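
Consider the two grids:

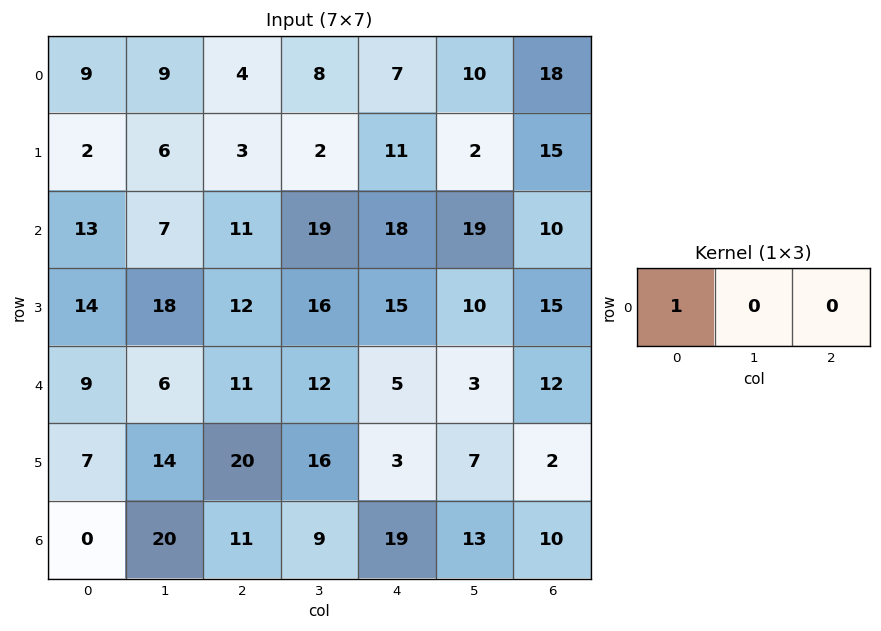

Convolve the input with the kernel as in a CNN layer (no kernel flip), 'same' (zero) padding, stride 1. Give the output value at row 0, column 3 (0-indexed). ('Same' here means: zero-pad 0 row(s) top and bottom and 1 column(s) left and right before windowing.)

The receptive field on the zero-padded input at this output position is [4 8 7]. Elementwise product with the kernel and sum: 4·1.

4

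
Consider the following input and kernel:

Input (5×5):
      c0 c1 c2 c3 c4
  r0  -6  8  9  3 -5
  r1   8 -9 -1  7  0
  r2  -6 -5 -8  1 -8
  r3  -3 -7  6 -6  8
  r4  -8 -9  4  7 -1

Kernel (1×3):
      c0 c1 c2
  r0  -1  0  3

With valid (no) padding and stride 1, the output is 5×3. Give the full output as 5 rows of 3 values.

Output[0,0]: The receptive field on the input at this output position is [-6 8 9]. Elementwise product with the kernel and sum: -6·-1 + 9·3.

33 1 -24
-11 30 1
-18 8 -16
21 -11 18
20 30 -7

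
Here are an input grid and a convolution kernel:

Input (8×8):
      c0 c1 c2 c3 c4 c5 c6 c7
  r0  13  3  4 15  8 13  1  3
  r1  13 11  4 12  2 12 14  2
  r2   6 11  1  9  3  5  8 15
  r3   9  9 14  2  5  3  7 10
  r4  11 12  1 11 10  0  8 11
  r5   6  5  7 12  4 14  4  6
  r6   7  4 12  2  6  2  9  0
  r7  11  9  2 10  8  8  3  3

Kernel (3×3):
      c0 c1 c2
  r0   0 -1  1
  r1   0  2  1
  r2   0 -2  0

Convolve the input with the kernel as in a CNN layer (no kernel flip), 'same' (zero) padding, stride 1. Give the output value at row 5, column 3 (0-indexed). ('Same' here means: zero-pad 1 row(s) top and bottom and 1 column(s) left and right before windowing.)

23

The receptive field on the zero-padded input at this output position is [1 11 10 / 7 12 4 / 12 2 6]. Elementwise product with the kernel and sum: 11·-1 + 10·1 + 12·2 + 4·1 + 2·-2.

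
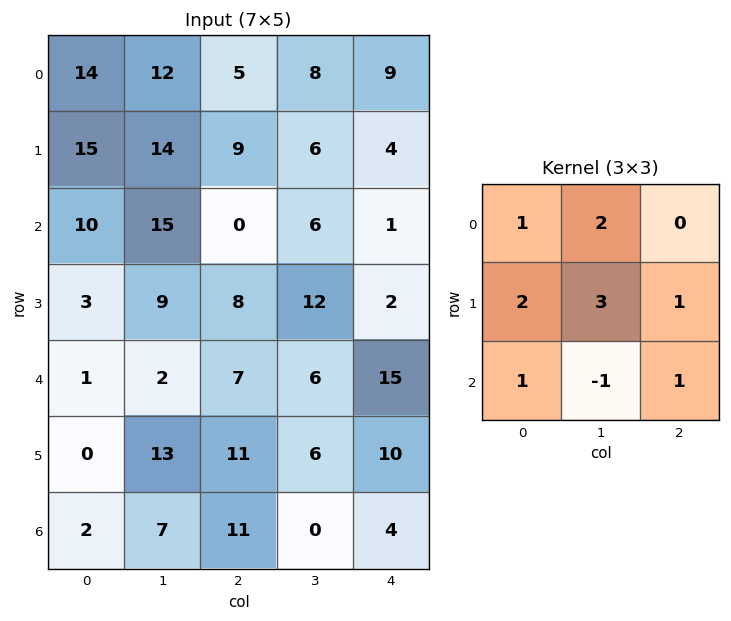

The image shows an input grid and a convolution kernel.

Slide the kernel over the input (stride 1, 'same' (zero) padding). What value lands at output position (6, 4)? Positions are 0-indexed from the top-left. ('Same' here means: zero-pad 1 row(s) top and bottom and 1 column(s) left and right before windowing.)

The receptive field on the zero-padded input at this output position is [6 10 0 / 0 4 0 / 0 0 0]. Elementwise product with the kernel and sum: 6·1 + 10·2 + 0·2 + 4·3 + 0·1 + 0·1 + 0·-1 + 0·1.

38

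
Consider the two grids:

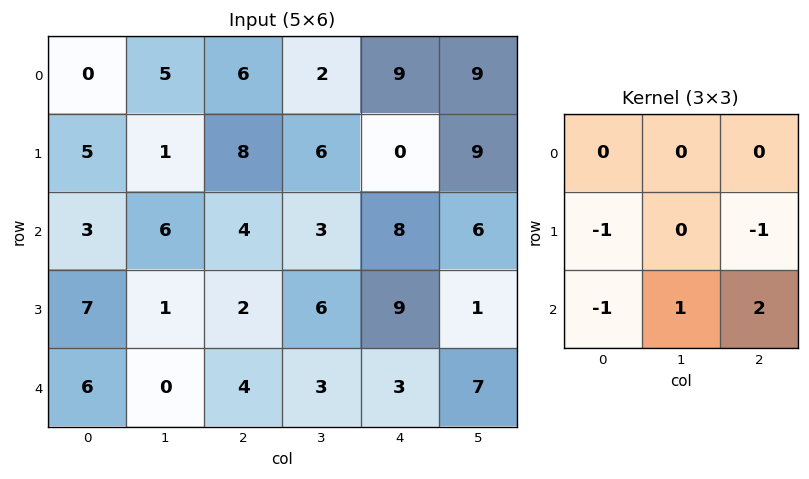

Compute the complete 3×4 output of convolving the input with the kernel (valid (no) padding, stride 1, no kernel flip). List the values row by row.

-2 -3 7 2
-9 4 10 -4
-7 3 -6 7

Output[0,0]: The receptive field on the input at this output position is [0 5 6 / 5 1 8 / 3 6 4]. Elementwise product with the kernel and sum: 5·-1 + 8·-1 + 3·-1 + 6·1 + 4·2.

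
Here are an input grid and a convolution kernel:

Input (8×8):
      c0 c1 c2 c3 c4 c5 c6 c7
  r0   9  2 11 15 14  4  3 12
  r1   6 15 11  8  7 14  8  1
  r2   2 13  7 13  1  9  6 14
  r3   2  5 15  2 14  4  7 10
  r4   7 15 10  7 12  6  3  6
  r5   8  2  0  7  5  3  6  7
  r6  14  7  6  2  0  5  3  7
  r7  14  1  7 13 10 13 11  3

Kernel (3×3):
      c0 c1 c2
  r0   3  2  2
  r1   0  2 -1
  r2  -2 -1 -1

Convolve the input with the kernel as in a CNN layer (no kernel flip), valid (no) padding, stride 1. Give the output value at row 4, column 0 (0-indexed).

34

The receptive field on the input at this output position is [7 15 10 / 8 2 0 / 14 7 6]. Elementwise product with the kernel and sum: 7·3 + 15·2 + 10·2 + 2·2 + 0·-1 + 14·-2 + 7·-1 + 6·-1.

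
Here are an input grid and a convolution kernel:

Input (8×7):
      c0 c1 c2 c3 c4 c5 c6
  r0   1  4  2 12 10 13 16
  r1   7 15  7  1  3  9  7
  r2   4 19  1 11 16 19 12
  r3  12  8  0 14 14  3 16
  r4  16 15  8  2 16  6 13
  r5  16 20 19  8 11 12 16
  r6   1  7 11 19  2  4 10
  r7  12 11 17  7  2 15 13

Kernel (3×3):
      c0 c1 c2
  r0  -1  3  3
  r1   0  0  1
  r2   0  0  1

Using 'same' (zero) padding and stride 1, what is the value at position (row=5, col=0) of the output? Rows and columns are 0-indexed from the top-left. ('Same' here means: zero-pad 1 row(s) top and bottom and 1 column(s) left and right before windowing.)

The receptive field on the zero-padded input at this output position is [0 16 15 / 0 16 20 / 0 1 7]. Elementwise product with the kernel and sum: 0·-1 + 16·3 + 15·3 + 20·1 + 7·1.

120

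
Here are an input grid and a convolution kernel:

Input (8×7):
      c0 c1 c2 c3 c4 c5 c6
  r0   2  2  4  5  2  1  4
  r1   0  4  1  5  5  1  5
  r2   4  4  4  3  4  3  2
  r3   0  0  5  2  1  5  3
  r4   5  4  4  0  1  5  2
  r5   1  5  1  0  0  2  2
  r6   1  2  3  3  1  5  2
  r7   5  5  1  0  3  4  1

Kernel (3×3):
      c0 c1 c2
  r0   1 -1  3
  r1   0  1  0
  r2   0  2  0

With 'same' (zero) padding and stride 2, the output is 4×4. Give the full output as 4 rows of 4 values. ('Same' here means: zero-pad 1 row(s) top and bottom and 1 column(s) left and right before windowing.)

2 6 12 14
16 32 9 4
7 7 17 8
25 9 13 4

Output[0,0]: The receptive field on the zero-padded input at this output position is [0 0 0 / 0 2 2 / 0 0 4]. Elementwise product with the kernel and sum: 0·1 + 0·-1 + 0·3 + 2·1 + 0·2.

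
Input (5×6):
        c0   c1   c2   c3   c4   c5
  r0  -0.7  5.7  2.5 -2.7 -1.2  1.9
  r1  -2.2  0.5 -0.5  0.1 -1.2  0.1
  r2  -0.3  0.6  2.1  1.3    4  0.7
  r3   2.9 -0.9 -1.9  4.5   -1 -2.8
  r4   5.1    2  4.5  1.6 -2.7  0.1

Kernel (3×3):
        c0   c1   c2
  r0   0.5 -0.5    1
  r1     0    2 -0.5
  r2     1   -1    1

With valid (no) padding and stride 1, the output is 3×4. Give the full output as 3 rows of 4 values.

1.75 -2.35 7 -3.3
0.2 9.65 -8.3 11.1
8.4 -6.4 14.1 3.15

Output[0,0]: The receptive field on the input at this output position is [-0.7 5.7 2.5 / -2.2 0.5 -0.5 / -0.3 0.6 2.1]. Elementwise product with the kernel and sum: -0.7·0.5 + 5.7·-0.5 + 2.5·1 + 0.5·2 + -0.5·-0.5 + -0.3·1 + 0.6·-1 + 2.1·1.
Output[0,1]: The receptive field on the input at this output position is [5.7 2.5 -2.7 / 0.5 -0.5 0.1 / 0.6 2.1 1.3]. Elementwise product with the kernel and sum: 5.7·0.5 + 2.5·-0.5 + -2.7·1 + -0.5·2 + 0.1·-0.5 + 0.6·1 + 2.1·-1 + 1.3·1.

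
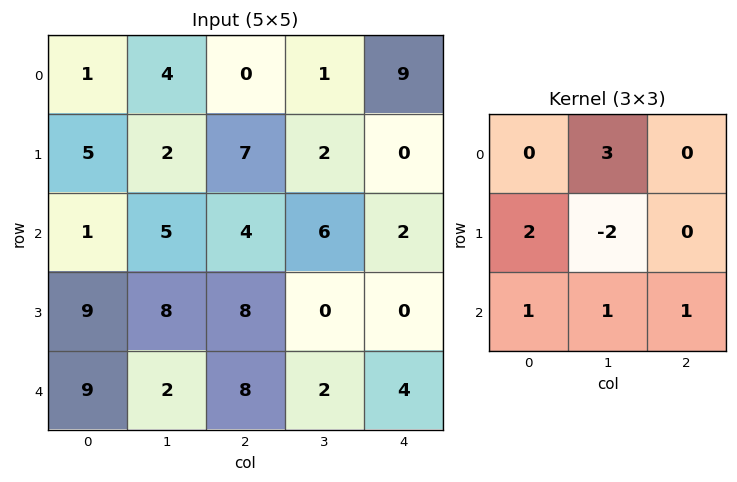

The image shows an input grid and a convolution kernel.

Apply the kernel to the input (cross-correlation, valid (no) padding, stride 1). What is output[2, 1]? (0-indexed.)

The receptive field on the input at this output position is [5 4 6 / 8 8 0 / 2 8 2]. Elementwise product with the kernel and sum: 4·3 + 8·2 + 8·-2 + 2·1 + 8·1 + 2·1.

24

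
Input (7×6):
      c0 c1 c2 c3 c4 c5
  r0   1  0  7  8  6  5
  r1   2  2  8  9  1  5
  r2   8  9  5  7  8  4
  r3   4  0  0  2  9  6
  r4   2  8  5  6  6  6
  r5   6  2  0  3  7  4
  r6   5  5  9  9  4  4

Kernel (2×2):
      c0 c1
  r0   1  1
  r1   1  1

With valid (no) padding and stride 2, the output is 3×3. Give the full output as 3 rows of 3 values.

5 32 17
21 14 27
18 14 23

Output[0,0]: The receptive field on the input at this output position is [1 0 / 2 2]. Elementwise product with the kernel and sum: 1·1 + 0·1 + 2·1 + 2·1.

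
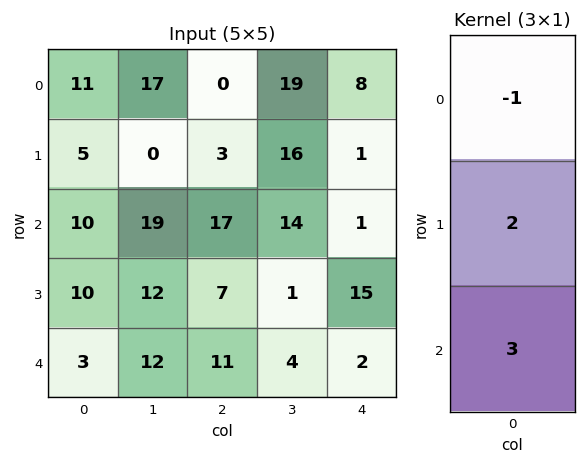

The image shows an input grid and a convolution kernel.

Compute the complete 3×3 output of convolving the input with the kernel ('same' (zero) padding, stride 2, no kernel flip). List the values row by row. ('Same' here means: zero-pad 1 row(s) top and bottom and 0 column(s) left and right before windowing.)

Output[0,0]: The receptive field on the zero-padded input at this output position is [0 / 11 / 5]. Elementwise product with the kernel and sum: 0·-1 + 11·2 + 5·3.

37 9 19
45 52 46
-4 15 -11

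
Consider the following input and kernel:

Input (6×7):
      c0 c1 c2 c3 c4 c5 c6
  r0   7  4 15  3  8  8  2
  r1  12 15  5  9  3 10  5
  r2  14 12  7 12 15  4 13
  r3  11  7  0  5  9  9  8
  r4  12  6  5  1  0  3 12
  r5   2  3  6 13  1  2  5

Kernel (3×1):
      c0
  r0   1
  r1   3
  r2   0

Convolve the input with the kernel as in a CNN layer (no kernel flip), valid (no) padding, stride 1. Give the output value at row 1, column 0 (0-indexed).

54

The receptive field on the input at this output position is [12 / 14 / 11]. Elementwise product with the kernel and sum: 12·1 + 14·3.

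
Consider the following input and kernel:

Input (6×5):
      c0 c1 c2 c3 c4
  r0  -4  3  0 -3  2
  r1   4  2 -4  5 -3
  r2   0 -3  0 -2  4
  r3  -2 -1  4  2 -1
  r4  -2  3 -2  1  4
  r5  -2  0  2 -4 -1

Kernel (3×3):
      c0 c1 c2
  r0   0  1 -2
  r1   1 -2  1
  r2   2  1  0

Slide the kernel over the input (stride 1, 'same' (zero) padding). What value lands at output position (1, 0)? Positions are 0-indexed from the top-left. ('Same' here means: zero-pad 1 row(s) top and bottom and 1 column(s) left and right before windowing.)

The receptive field on the zero-padded input at this output position is [0 -4 3 / 0 4 2 / 0 0 -3]. Elementwise product with the kernel and sum: -4·1 + 3·-2 + 0·1 + 4·-2 + 2·1 + 0·2 + 0·1.

-16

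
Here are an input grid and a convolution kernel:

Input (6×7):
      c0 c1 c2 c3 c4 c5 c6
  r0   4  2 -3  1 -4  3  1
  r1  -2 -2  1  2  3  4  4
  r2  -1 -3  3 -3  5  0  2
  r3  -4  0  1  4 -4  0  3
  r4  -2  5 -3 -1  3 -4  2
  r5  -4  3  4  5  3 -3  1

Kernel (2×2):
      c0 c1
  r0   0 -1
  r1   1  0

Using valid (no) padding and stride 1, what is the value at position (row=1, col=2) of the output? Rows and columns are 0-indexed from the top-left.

The receptive field on the input at this output position is [1 2 / 3 -3]. Elementwise product with the kernel and sum: 2·-1 + 3·1.

1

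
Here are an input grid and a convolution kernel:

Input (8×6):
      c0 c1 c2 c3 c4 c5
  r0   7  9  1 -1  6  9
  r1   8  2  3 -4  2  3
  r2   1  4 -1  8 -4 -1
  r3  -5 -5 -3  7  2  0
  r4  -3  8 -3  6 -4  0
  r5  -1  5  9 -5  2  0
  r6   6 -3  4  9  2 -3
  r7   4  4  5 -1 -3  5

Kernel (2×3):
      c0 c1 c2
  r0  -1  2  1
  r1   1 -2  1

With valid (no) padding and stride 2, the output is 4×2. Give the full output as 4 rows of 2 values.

Output[0,0]: The receptive field on the input at this output position is [7 9 1 / 8 2 3]. Elementwise product with the kernel and sum: 7·-1 + 9·2 + 1·1 + 8·1 + 2·-2 + 3·1.
Output[0,1]: The receptive field on the input at this output position is [1 -1 6 / 3 -4 2]. Elementwise product with the kernel and sum: 1·-1 + -1·2 + 6·1 + 3·1 + -4·-2 + 2·1.

19 16
8 -2
14 32
-7 20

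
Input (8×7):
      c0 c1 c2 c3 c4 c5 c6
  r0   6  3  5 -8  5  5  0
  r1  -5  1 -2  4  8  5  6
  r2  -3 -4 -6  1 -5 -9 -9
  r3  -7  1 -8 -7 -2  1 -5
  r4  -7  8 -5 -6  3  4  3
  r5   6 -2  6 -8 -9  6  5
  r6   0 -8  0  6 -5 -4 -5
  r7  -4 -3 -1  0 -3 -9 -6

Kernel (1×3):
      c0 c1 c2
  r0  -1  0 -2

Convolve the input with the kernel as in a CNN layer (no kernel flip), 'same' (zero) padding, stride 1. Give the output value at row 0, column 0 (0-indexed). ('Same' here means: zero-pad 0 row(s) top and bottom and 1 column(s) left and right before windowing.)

The receptive field on the zero-padded input at this output position is [0 6 3]. Elementwise product with the kernel and sum: 0·-1 + 3·-2.

-6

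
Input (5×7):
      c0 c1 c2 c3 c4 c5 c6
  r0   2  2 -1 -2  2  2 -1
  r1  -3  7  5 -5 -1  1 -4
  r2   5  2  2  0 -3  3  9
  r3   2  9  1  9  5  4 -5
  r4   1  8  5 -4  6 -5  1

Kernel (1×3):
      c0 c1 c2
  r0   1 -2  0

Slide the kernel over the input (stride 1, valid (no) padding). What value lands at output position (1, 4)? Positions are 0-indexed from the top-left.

-3

The receptive field on the input at this output position is [-1 1 -4]. Elementwise product with the kernel and sum: -1·1 + 1·-2.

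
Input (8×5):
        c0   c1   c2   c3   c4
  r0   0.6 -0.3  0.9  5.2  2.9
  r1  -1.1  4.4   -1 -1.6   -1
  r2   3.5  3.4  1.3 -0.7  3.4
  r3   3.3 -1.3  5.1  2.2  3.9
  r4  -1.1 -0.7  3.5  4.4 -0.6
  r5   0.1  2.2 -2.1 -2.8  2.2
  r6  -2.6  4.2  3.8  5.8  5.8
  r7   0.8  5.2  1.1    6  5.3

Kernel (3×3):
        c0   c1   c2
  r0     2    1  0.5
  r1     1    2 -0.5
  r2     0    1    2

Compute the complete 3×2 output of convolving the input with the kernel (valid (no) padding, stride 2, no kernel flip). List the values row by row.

Output[0,0]: The receptive field on the input at this output position is [0.6 -0.3 0.9 / -1.1 4.4 -1 / 3.5 3.4 1.3]. Elementwise product with the kernel and sum: 0.6·2 + -0.3·1 + 0.9·0.5 + -1.1·1 + 4.4·2 + -1·-0.5 + 3.4·1 + 1.3·2.
Output[0,1]: The receptive field on the input at this output position is [0.9 5.2 2.9 / -1 -1.6 -1 / 1.3 -0.7 3.4]. Elementwise product with the kernel and sum: 0.9·2 + 5.2·1 + 2.9·0.5 + -1·1 + -1.6·2 + -1·-0.5 + -0.7·1 + 3.4·2.

15.55 10.85
15.5 14.35
16.2 19.7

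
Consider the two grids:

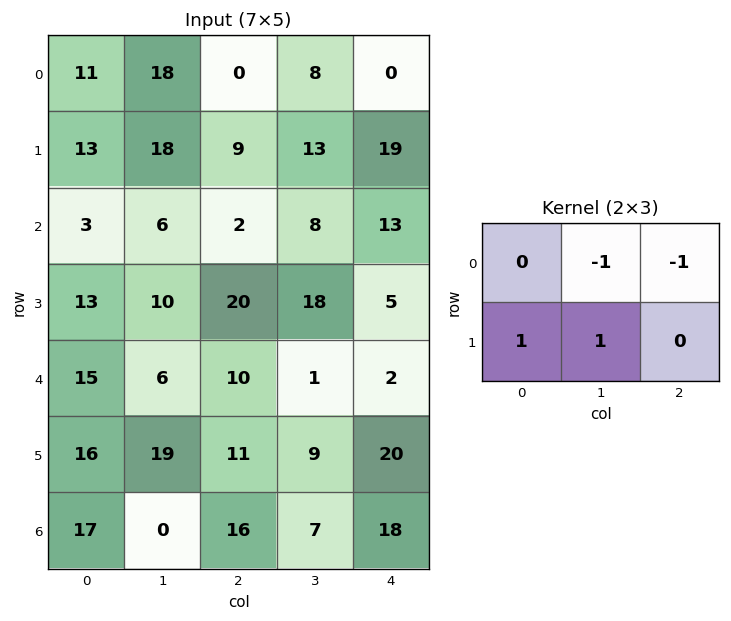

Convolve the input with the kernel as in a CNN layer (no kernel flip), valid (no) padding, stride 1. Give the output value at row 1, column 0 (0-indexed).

-18

The receptive field on the input at this output position is [13 18 9 / 3 6 2]. Elementwise product with the kernel and sum: 18·-1 + 9·-1 + 3·1 + 6·1.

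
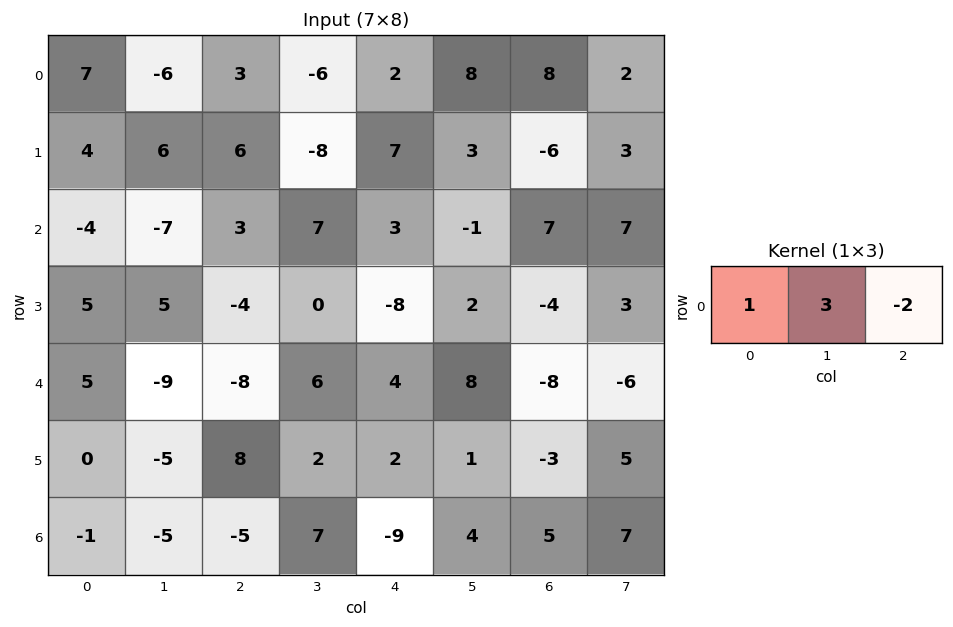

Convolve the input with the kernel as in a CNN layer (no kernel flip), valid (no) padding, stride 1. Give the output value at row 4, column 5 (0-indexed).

-4

The receptive field on the input at this output position is [8 -8 -6]. Elementwise product with the kernel and sum: 8·1 + -8·3 + -6·-2.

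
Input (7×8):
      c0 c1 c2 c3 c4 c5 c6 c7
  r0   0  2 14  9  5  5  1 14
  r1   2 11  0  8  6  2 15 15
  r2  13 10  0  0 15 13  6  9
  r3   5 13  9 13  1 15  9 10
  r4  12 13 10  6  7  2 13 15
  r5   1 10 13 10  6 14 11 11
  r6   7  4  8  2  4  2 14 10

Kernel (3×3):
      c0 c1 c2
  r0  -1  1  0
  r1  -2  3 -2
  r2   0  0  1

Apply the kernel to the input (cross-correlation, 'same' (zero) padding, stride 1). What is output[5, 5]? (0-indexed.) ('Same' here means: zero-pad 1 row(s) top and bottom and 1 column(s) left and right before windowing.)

The receptive field on the zero-padded input at this output position is [7 2 13 / 6 14 11 / 4 2 14]. Elementwise product with the kernel and sum: 7·-1 + 2·1 + 6·-2 + 14·3 + 11·-2 + 14·1.

17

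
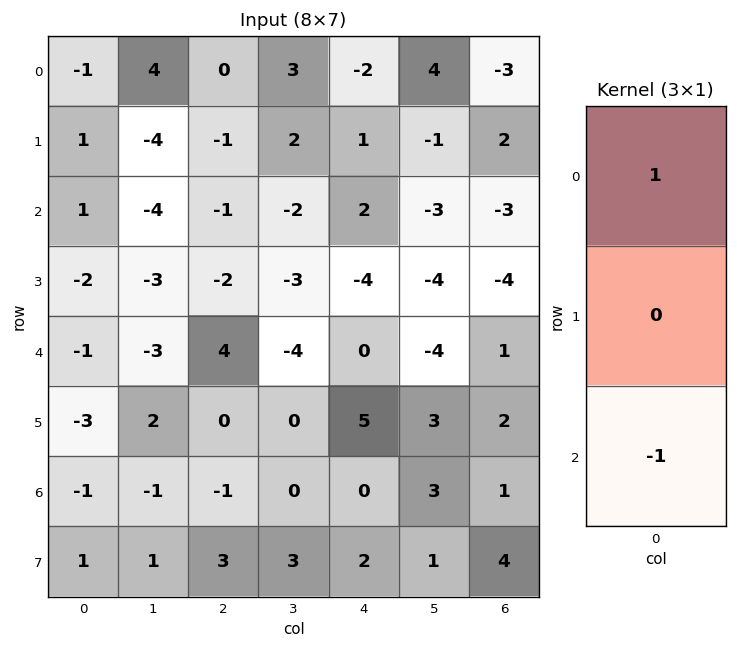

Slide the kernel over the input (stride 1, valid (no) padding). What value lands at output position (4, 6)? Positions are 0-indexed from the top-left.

The receptive field on the input at this output position is [1 / 2 / 1]. Elementwise product with the kernel and sum: 1·1 + 1·-1.

0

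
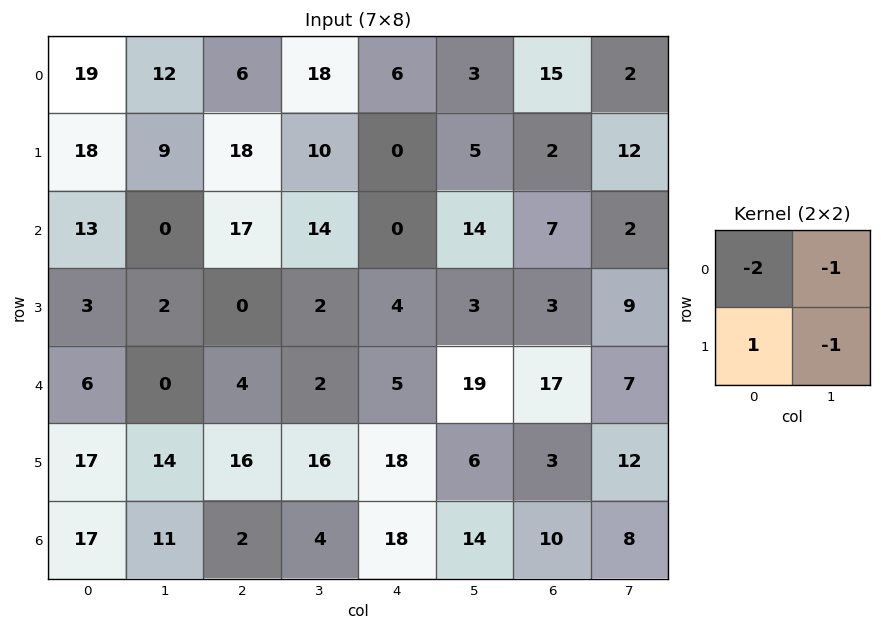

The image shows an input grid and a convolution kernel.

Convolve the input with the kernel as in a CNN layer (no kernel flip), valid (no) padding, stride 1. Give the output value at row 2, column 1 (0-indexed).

The receptive field on the input at this output position is [0 17 / 2 0]. Elementwise product with the kernel and sum: 0·-2 + 17·-1 + 2·1 + 0·-1.

-15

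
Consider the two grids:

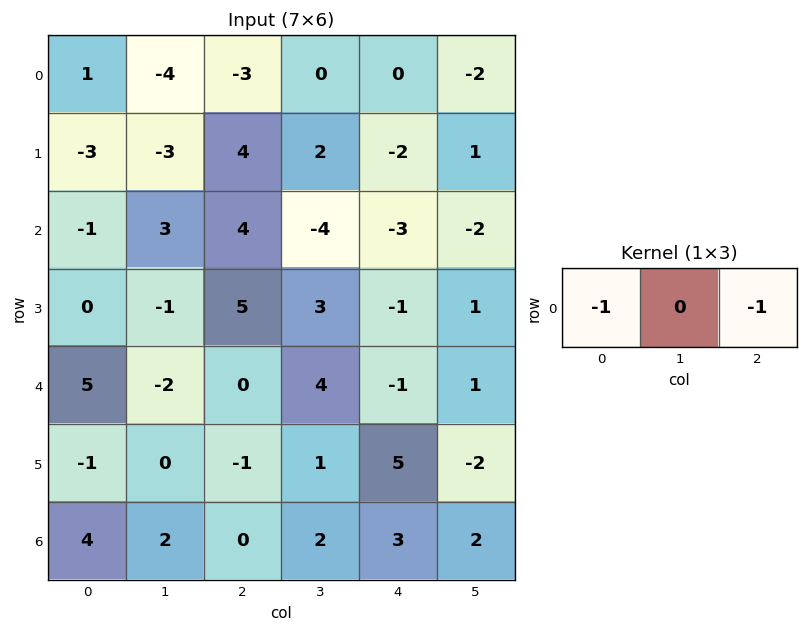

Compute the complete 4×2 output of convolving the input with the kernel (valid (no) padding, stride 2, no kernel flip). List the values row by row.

Output[0,0]: The receptive field on the input at this output position is [1 -4 -3]. Elementwise product with the kernel and sum: 1·-1 + -3·-1.

2 3
-3 -1
-5 1
-4 -3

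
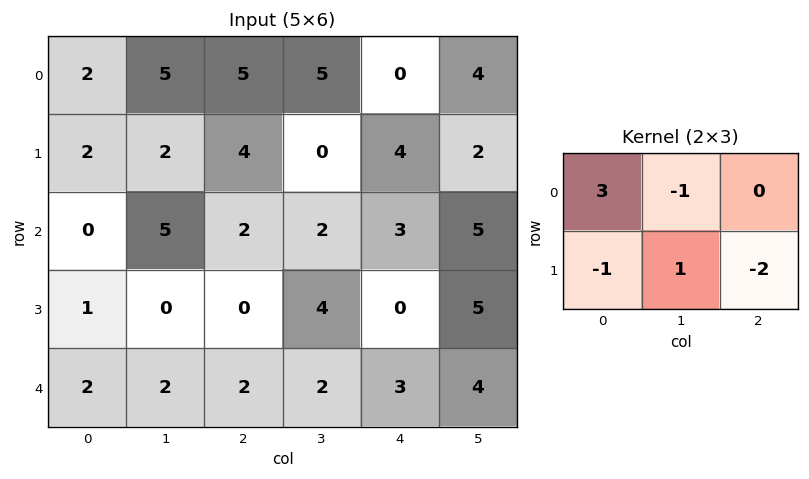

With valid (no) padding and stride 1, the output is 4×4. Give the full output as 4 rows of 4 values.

Output[0,0]: The receptive field on the input at this output position is [2 5 5 / 2 2 4]. Elementwise product with the kernel and sum: 2·3 + 5·-1 + 2·-1 + 2·1 + 4·-2.

-7 12 -2 15
5 -5 6 -13
-6 5 8 -11
-1 -4 -10 5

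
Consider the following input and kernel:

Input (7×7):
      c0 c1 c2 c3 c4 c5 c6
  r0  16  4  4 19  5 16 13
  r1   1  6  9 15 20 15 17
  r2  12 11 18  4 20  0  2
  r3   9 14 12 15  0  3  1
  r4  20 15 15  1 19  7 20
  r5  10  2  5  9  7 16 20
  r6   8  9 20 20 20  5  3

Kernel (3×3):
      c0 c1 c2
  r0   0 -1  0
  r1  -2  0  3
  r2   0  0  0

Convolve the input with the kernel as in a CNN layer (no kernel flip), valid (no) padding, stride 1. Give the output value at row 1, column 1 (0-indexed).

The receptive field on the input at this output position is [6 9 15 / 11 18 4 / 14 12 15]. Elementwise product with the kernel and sum: 9·-1 + 11·-2 + 4·3.

-19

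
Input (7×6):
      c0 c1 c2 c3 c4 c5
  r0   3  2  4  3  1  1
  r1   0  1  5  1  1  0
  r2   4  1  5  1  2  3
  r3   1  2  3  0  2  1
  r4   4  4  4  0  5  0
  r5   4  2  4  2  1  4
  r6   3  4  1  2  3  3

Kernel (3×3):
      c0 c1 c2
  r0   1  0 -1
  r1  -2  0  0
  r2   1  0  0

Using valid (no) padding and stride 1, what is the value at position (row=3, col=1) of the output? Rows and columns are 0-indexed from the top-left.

-4

The receptive field on the input at this output position is [2 3 0 / 4 4 0 / 2 4 2]. Elementwise product with the kernel and sum: 2·1 + 0·-1 + 4·-2 + 2·1.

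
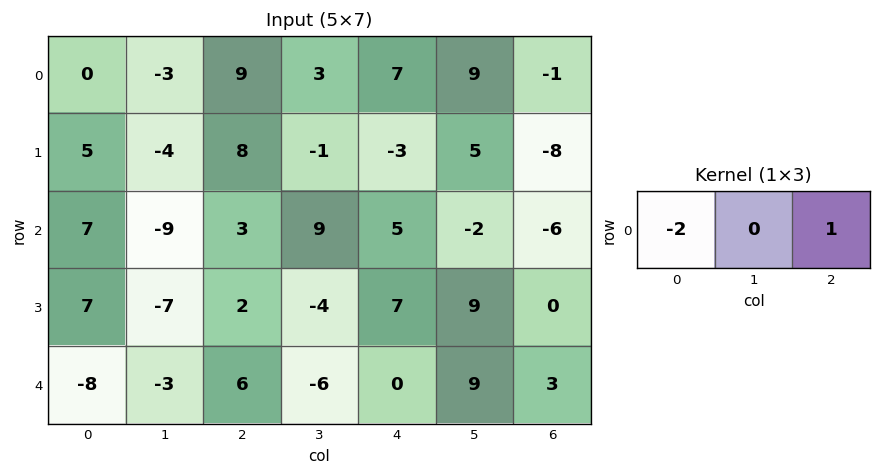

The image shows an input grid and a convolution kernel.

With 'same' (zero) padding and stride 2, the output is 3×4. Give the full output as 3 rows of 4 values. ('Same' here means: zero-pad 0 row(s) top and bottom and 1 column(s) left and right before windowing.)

Output[0,0]: The receptive field on the zero-padded input at this output position is [0 0 -3]. Elementwise product with the kernel and sum: 0·-2 + -3·1.
Output[0,1]: The receptive field on the zero-padded input at this output position is [-3 9 3]. Elementwise product with the kernel and sum: -3·-2 + 3·1.

-3 9 3 -18
-9 27 -20 4
-3 0 21 -18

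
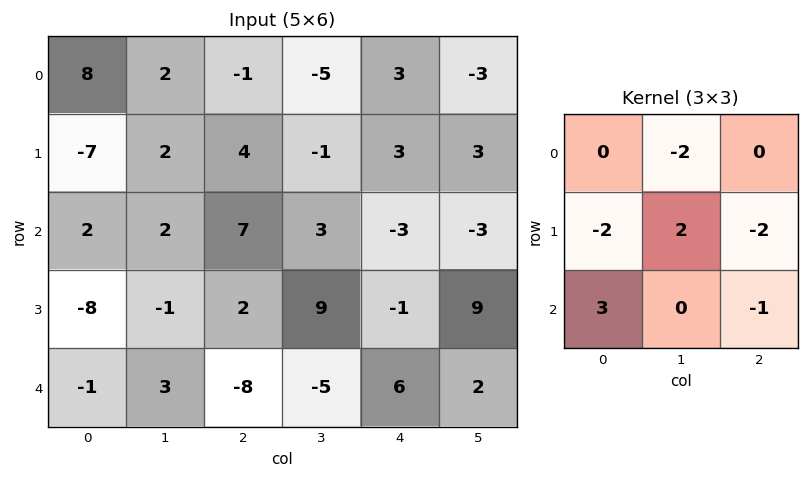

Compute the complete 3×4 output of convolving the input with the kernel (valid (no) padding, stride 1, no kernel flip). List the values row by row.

Output[0,0]: The receptive field on the input at this output position is [8 2 -1 / -7 2 4 / 2 2 7]. Elementwise product with the kernel and sum: 2·-2 + -7·-2 + 2·2 + 4·-2 + 2·3 + 7·-1.
Output[0,1]: The receptive field on the input at this output position is [2 -1 -5 / 2 4 -1 / 2 7 3]. Elementwise product with the kernel and sum: -1·-2 + 2·-2 + 4·2 + -1·-2 + 2·3 + 3·-1.

5 11 18 8
-44 -16 7 6
11 -12 -20 -49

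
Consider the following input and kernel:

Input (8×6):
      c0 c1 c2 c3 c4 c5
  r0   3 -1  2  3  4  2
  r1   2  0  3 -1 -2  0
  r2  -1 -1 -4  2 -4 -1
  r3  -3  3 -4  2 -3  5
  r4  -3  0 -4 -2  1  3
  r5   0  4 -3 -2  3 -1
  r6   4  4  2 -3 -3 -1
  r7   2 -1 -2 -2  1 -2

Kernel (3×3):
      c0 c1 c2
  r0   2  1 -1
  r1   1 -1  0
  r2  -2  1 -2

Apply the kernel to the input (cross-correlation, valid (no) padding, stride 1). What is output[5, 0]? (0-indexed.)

6

The receptive field on the input at this output position is [0 4 -3 / 4 4 2 / 2 -1 -2]. Elementwise product with the kernel and sum: 0·2 + 4·1 + -3·-1 + 4·1 + 4·-1 + 2·-2 + -1·1 + -2·-2.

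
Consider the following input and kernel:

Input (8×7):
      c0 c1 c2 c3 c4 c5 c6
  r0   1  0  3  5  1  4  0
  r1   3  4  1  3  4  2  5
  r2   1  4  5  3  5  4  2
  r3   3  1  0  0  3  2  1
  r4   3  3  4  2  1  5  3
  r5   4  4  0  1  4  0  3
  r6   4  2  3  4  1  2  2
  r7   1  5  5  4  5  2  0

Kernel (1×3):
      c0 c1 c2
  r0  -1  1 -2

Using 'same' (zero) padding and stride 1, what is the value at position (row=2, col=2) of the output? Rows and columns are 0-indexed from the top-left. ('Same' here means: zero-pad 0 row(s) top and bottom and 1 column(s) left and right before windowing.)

The receptive field on the zero-padded input at this output position is [4 5 3]. Elementwise product with the kernel and sum: 4·-1 + 5·1 + 3·-2.

-5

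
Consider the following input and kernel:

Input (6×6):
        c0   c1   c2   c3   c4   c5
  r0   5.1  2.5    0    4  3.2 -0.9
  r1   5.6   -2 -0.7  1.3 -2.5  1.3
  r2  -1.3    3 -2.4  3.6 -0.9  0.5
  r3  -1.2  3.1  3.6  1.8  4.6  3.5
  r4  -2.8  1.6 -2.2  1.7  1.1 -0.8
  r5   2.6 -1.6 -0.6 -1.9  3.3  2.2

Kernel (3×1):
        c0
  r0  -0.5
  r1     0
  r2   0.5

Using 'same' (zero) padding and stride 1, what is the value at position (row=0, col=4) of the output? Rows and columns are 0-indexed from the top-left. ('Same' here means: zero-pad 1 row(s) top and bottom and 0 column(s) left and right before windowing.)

The receptive field on the zero-padded input at this output position is [0 / 3.2 / -2.5]. Elementwise product with the kernel and sum: 0·-0.5 + -2.5·0.5.

-1.25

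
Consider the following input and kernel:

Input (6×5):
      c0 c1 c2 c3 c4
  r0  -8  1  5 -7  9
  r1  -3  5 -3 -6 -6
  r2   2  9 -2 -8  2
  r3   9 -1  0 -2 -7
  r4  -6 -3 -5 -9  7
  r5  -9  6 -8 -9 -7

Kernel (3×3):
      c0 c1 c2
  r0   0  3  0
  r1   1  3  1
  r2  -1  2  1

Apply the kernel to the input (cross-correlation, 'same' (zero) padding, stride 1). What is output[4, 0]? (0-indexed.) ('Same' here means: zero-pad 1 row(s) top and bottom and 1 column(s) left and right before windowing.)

The receptive field on the zero-padded input at this output position is [0 9 -1 / 0 -6 -3 / 0 -9 6]. Elementwise product with the kernel and sum: 9·3 + 0·1 + -6·3 + -3·1 + 0·-1 + -9·2 + 6·1.

-6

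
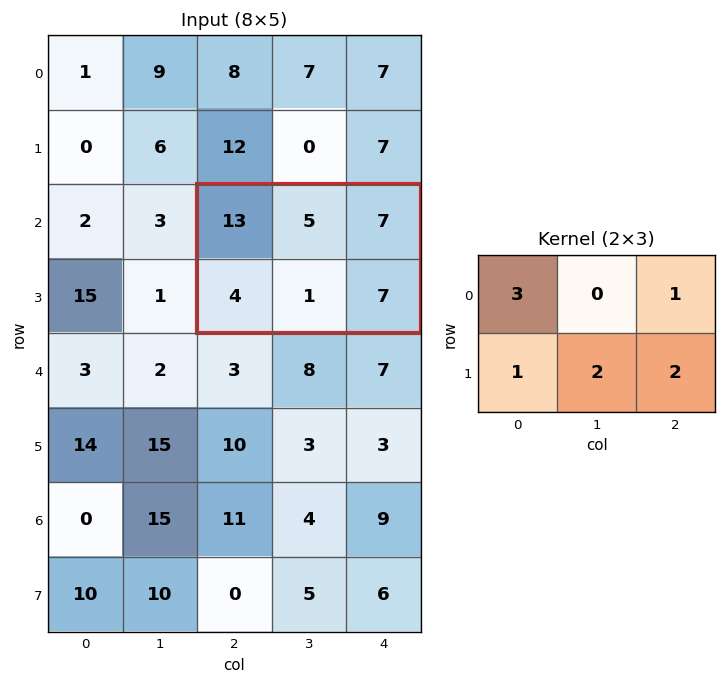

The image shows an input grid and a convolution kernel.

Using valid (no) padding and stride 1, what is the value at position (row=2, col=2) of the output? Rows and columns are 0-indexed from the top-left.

66

The receptive field on the input at this output position is [13 5 7 / 4 1 7]. Elementwise product with the kernel and sum: 13·3 + 7·1 + 4·1 + 1·2 + 7·2.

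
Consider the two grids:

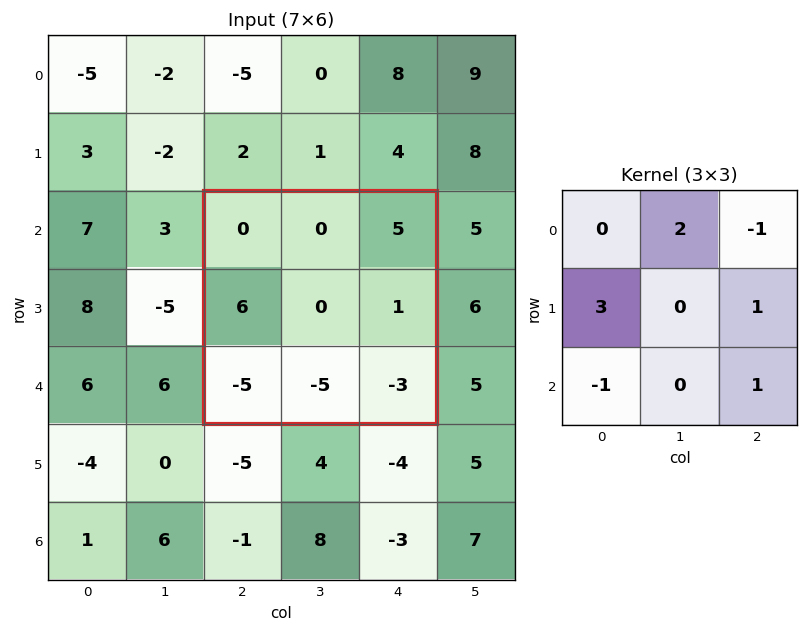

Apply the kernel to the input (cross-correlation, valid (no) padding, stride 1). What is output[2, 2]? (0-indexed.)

16

The receptive field on the input at this output position is [0 0 5 / 6 0 1 / -5 -5 -3]. Elementwise product with the kernel and sum: 0·2 + 5·-1 + 6·3 + 1·1 + -5·-1 + -3·1.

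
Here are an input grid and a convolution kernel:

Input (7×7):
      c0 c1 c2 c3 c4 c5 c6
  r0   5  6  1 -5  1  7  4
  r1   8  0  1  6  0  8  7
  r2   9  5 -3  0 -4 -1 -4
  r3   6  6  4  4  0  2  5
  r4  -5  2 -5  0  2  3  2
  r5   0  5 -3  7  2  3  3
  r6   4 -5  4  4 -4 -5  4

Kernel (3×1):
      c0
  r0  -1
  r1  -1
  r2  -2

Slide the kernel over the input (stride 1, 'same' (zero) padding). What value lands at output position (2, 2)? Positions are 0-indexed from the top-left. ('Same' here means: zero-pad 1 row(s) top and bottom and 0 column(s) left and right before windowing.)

-6

The receptive field on the zero-padded input at this output position is [1 / -3 / 4]. Elementwise product with the kernel and sum: 1·-1 + -3·-1 + 4·-2.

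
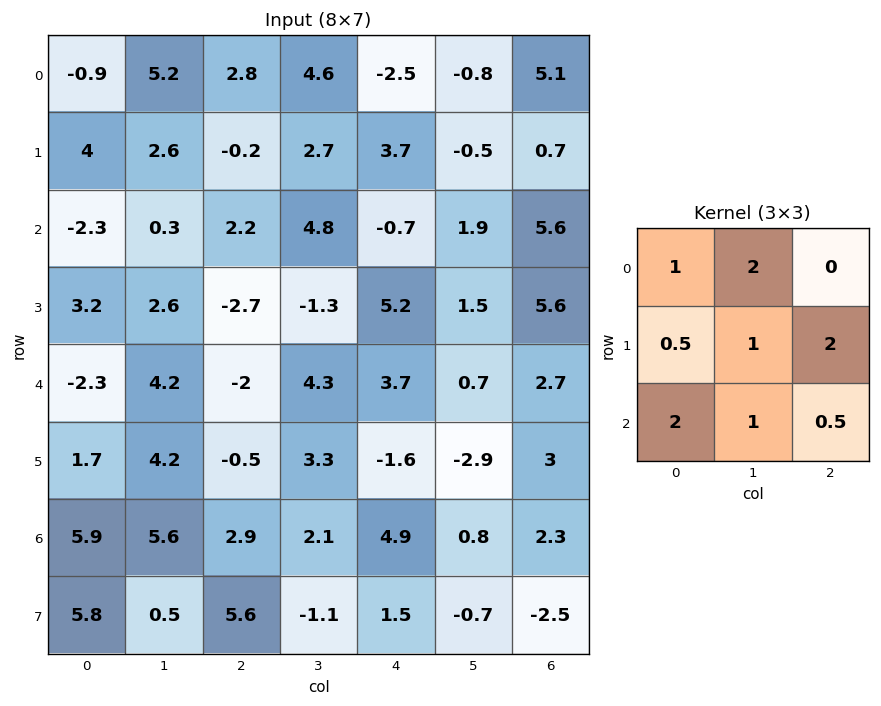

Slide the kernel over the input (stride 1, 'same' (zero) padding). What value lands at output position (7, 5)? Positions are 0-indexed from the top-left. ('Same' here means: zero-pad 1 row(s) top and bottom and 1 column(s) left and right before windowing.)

The receptive field on the zero-padded input at this output position is [4.9 0.8 2.3 / 1.5 -0.7 -2.5 / 0 0 0]. Elementwise product with the kernel and sum: 4.9·1 + 0.8·2 + 1.5·0.5 + -0.7·1 + -2.5·2 + 0·2 + 0·1 + 0·0.5.

1.55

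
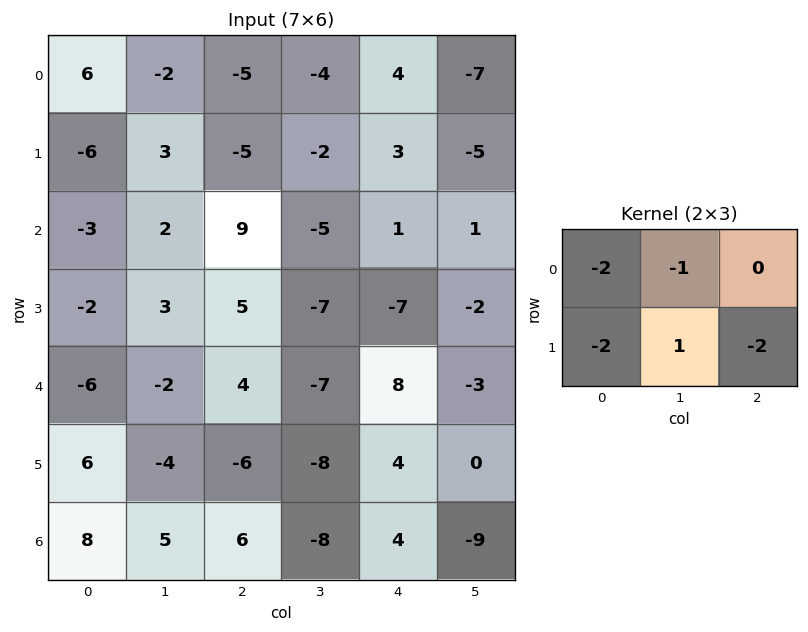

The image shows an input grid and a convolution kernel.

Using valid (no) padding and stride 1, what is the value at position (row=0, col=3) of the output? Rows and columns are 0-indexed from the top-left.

The receptive field on the input at this output position is [-4 4 -7 / -2 3 -5]. Elementwise product with the kernel and sum: -4·-2 + 4·-1 + -2·-2 + 3·1 + -5·-2.

21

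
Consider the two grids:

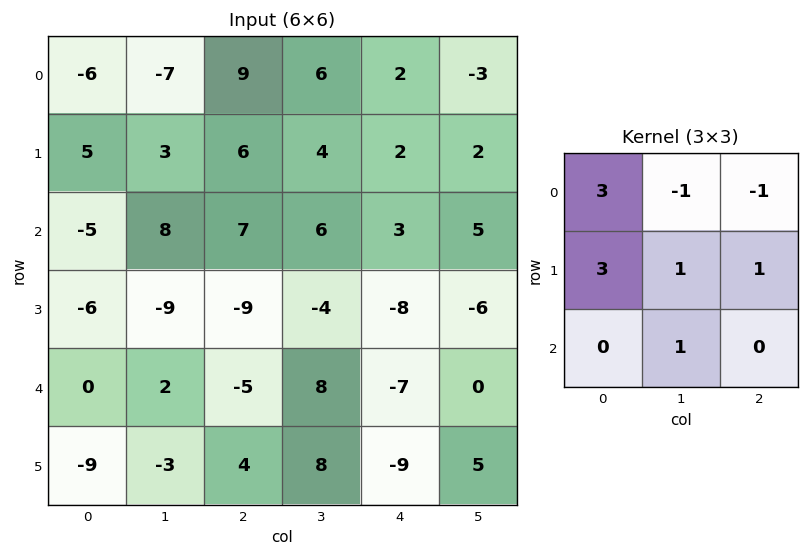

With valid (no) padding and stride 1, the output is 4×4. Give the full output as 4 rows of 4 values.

12 -10 49 38
-3 27 38 26
-64 -34 -19 -23
-6 -1 -21 10

Output[0,0]: The receptive field on the input at this output position is [-6 -7 9 / 5 3 6 / -5 8 7]. Elementwise product with the kernel and sum: -6·3 + -7·-1 + 9·-1 + 5·3 + 3·1 + 6·1 + 8·1.
Output[0,1]: The receptive field on the input at this output position is [-7 9 6 / 3 6 4 / 8 7 6]. Elementwise product with the kernel and sum: -7·3 + 9·-1 + 6·-1 + 3·3 + 6·1 + 4·1 + 7·1.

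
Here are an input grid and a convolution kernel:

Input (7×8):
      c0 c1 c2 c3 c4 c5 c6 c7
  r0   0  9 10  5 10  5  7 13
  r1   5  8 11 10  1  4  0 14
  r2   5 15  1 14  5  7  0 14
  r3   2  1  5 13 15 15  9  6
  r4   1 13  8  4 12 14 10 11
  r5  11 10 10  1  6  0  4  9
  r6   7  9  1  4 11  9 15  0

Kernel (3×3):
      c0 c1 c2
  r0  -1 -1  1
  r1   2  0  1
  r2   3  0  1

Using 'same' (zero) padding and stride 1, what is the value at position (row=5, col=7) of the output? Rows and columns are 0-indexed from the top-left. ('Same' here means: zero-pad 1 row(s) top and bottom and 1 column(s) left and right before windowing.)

The receptive field on the zero-padded input at this output position is [10 11 0 / 4 9 0 / 15 0 0]. Elementwise product with the kernel and sum: 10·-1 + 11·-1 + 0·1 + 4·2 + 0·1 + 15·3 + 0·1.

32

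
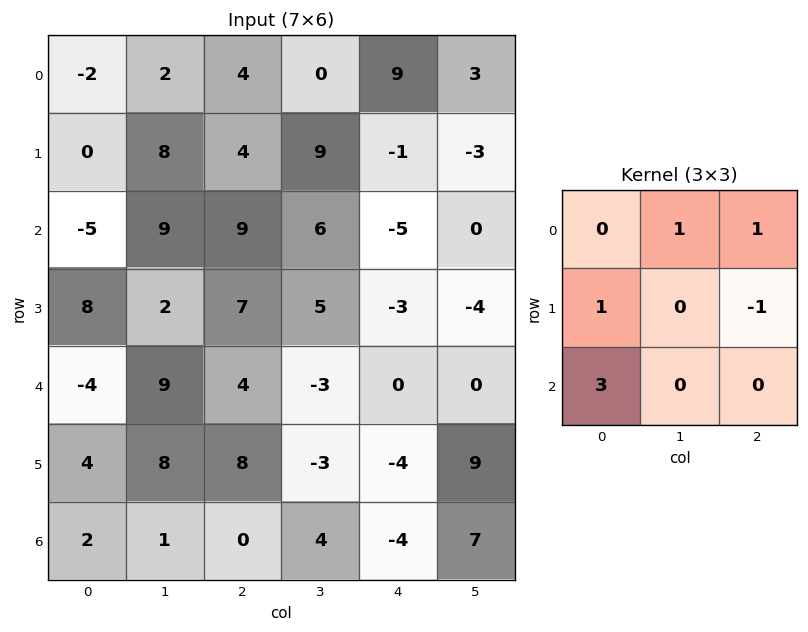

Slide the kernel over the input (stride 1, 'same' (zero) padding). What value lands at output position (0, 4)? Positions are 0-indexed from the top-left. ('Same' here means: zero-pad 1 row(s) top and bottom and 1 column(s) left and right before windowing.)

24

The receptive field on the zero-padded input at this output position is [0 0 0 / 0 9 3 / 9 -1 -3]. Elementwise product with the kernel and sum: 0·1 + 0·1 + 0·1 + 3·-1 + 9·3.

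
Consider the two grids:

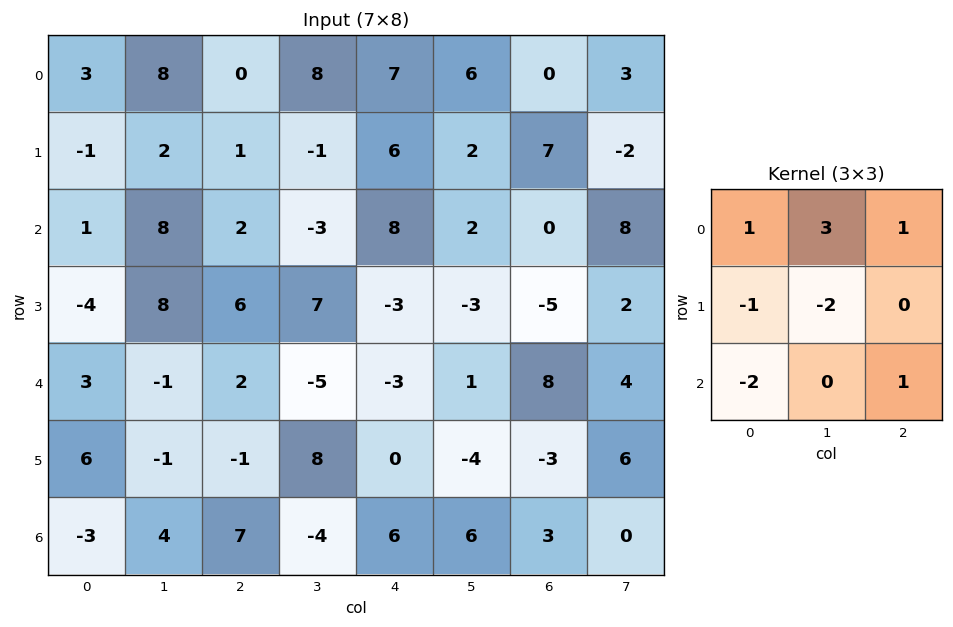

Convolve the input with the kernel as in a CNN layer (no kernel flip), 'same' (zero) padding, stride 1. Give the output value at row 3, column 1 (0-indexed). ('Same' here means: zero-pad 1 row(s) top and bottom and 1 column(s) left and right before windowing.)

11

The receptive field on the zero-padded input at this output position is [1 8 2 / -4 8 6 / 3 -1 2]. Elementwise product with the kernel and sum: 1·1 + 8·3 + 2·1 + -4·-1 + 8·-2 + 3·-2 + 2·1.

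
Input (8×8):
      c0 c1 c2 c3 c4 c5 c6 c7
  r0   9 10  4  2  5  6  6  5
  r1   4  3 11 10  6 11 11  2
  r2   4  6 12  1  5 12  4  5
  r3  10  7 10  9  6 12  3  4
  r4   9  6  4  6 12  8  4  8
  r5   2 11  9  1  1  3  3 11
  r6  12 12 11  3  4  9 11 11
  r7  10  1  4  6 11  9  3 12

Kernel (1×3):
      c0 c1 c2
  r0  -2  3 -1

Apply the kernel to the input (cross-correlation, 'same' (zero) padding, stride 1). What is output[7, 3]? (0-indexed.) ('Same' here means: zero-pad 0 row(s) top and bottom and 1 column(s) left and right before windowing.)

-1

The receptive field on the zero-padded input at this output position is [4 6 11]. Elementwise product with the kernel and sum: 4·-2 + 6·3 + 11·-1.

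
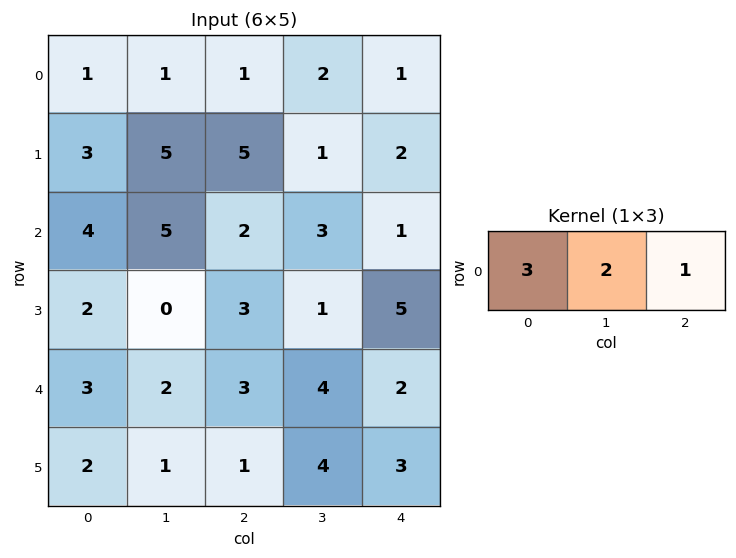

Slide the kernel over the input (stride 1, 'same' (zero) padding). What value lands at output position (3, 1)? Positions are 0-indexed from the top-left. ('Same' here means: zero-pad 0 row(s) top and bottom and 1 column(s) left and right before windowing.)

9

The receptive field on the zero-padded input at this output position is [2 0 3]. Elementwise product with the kernel and sum: 2·3 + 0·2 + 3·1.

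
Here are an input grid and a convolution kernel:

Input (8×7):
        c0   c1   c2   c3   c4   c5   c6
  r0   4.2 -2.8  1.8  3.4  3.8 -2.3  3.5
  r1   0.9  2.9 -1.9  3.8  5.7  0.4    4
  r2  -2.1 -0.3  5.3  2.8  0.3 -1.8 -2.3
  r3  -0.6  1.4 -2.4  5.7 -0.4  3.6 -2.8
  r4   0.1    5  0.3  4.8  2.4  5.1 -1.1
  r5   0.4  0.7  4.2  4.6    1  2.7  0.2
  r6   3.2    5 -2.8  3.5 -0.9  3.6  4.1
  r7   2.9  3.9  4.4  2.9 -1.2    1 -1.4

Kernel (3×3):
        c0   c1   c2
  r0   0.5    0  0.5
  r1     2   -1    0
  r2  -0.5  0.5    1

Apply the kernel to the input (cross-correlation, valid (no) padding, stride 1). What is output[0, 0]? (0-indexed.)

The receptive field on the input at this output position is [4.2 -2.8 1.8 / 0.9 2.9 -1.9 / -2.1 -0.3 5.3]. Elementwise product with the kernel and sum: 4.2·0.5 + 1.8·0.5 + 0.9·2 + 2.9·-1 + -2.1·-0.5 + -0.3·0.5 + 5.3·1.

8.1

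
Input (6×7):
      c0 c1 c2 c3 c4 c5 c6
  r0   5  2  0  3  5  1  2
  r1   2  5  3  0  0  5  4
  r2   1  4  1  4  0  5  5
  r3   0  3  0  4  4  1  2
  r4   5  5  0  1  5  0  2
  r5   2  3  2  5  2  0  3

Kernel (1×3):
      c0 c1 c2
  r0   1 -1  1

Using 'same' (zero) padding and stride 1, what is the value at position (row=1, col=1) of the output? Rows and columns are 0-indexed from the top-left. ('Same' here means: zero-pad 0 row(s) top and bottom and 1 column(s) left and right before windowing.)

0

The receptive field on the zero-padded input at this output position is [2 5 3]. Elementwise product with the kernel and sum: 2·1 + 5·-1 + 3·1.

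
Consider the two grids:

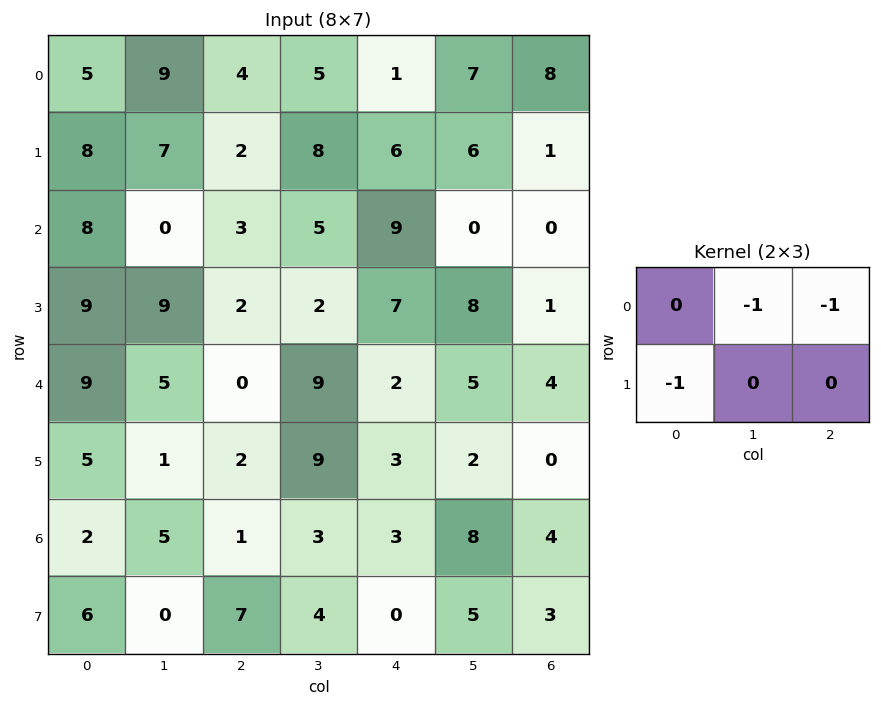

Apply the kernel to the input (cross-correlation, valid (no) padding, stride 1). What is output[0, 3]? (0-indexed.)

-16

The receptive field on the input at this output position is [5 1 7 / 8 6 6]. Elementwise product with the kernel and sum: 1·-1 + 7·-1 + 8·-1.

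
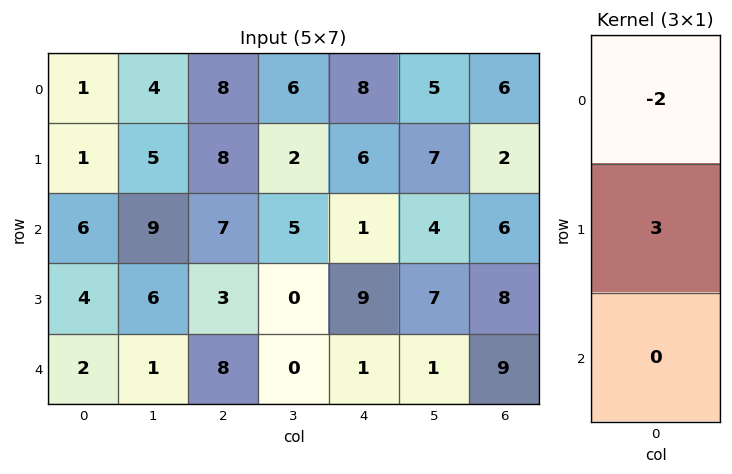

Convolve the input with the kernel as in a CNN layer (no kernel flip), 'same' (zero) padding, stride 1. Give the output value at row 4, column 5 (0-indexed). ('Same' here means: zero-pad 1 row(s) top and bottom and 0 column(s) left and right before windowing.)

-11

The receptive field on the zero-padded input at this output position is [7 / 1 / 0]. Elementwise product with the kernel and sum: 7·-2 + 1·3.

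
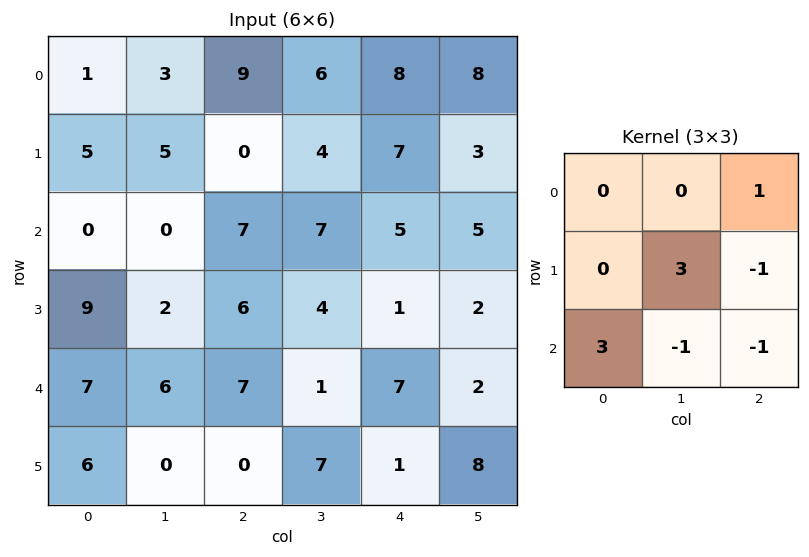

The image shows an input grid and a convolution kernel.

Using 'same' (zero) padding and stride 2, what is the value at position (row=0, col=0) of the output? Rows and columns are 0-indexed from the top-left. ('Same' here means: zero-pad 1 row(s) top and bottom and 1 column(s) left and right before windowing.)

-10

The receptive field on the zero-padded input at this output position is [0 0 0 / 0 1 3 / 0 5 5]. Elementwise product with the kernel and sum: 0·1 + 1·3 + 3·-1 + 0·3 + 5·-1 + 5·-1.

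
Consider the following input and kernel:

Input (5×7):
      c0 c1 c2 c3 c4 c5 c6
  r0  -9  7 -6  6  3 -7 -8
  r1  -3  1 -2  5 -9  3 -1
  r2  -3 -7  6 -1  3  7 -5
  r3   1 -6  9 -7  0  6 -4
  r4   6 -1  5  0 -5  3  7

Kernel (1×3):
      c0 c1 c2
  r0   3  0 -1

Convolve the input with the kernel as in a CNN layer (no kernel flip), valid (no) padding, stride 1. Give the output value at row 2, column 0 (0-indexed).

The receptive field on the input at this output position is [-3 -7 6]. Elementwise product with the kernel and sum: -3·3 + 6·-1.

-15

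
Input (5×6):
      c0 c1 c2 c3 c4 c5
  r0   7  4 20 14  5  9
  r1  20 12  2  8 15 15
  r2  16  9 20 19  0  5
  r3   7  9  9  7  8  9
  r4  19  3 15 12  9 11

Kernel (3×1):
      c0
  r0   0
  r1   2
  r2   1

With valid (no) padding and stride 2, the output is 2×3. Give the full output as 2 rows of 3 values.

56 24 30
33 33 25

Output[0,0]: The receptive field on the input at this output position is [7 / 20 / 16]. Elementwise product with the kernel and sum: 20·2 + 16·1.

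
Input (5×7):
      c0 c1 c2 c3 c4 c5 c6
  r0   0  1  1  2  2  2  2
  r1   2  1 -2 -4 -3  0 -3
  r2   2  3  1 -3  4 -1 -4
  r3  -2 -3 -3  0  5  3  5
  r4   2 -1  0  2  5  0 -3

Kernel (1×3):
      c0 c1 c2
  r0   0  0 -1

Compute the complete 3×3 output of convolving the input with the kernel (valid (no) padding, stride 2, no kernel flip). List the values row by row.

Output[0,0]: The receptive field on the input at this output position is [0 1 1]. Elementwise product with the kernel and sum: 1·-1.
Output[0,1]: The receptive field on the input at this output position is [1 2 2]. Elementwise product with the kernel and sum: 2·-1.

-1 -2 -2
-1 -4 4
0 -5 3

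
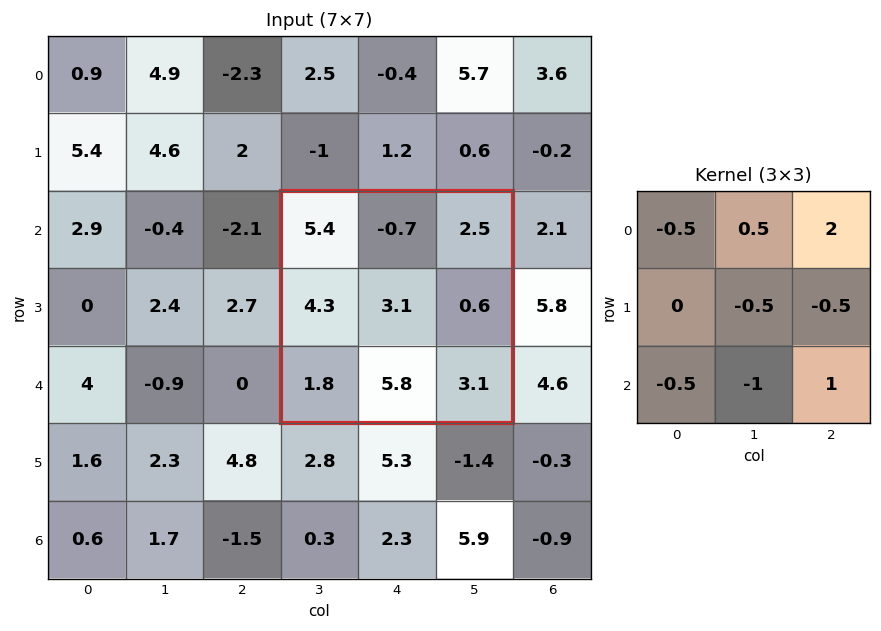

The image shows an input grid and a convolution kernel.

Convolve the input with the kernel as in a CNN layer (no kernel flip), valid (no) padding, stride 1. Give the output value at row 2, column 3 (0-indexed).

-3.5

The receptive field on the input at this output position is [5.4 -0.7 2.5 / 4.3 3.1 0.6 / 1.8 5.8 3.1]. Elementwise product with the kernel and sum: 5.4·-0.5 + -0.7·0.5 + 2.5·2 + 3.1·-0.5 + 0.6·-0.5 + 1.8·-0.5 + 5.8·-1 + 3.1·1.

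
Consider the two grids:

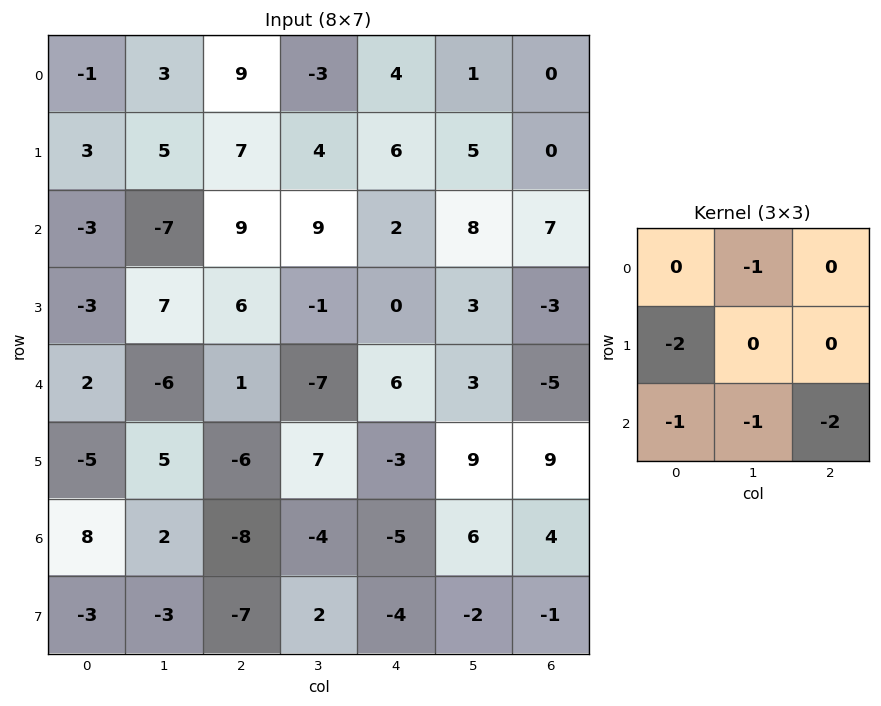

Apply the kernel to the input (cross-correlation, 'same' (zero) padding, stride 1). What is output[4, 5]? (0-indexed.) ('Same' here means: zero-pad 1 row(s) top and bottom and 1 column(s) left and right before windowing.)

The receptive field on the zero-padded input at this output position is [0 3 -3 / 6 3 -5 / -3 9 9]. Elementwise product with the kernel and sum: 3·-1 + 6·-2 + -3·-1 + 9·-1 + 9·-2.

-39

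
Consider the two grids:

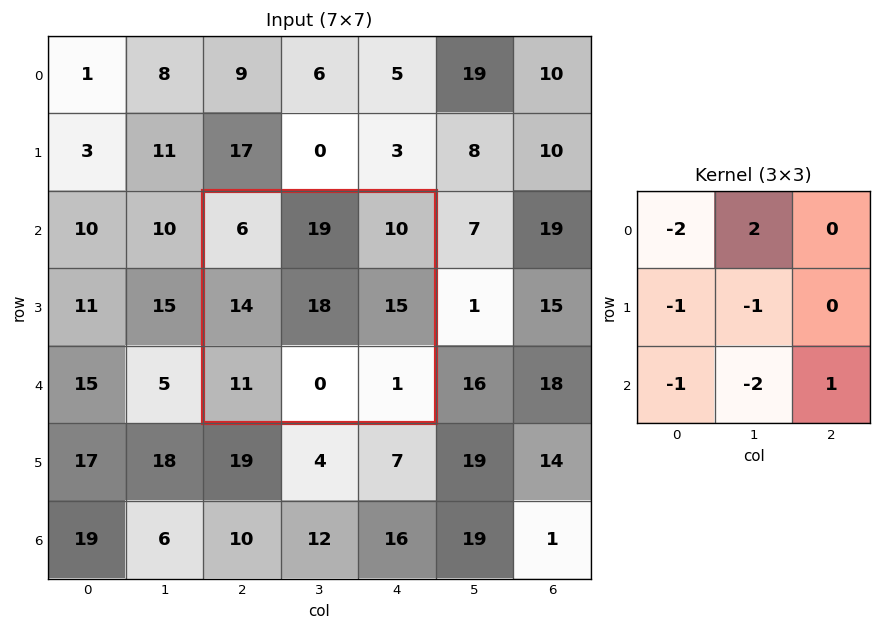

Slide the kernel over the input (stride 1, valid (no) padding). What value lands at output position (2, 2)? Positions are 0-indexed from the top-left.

The receptive field on the input at this output position is [6 19 10 / 14 18 15 / 11 0 1]. Elementwise product with the kernel and sum: 6·-2 + 19·2 + 14·-1 + 18·-1 + 11·-1 + 0·-2 + 1·1.

-16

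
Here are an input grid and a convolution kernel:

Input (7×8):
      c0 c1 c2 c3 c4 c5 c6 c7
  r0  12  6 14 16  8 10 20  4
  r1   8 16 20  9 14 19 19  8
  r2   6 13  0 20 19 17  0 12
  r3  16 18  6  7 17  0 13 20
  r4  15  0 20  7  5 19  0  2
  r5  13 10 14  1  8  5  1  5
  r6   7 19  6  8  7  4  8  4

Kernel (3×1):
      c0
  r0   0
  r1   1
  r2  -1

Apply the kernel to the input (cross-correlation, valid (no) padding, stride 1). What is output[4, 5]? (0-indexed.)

1

The receptive field on the input at this output position is [19 / 5 / 4]. Elementwise product with the kernel and sum: 5·1 + 4·-1.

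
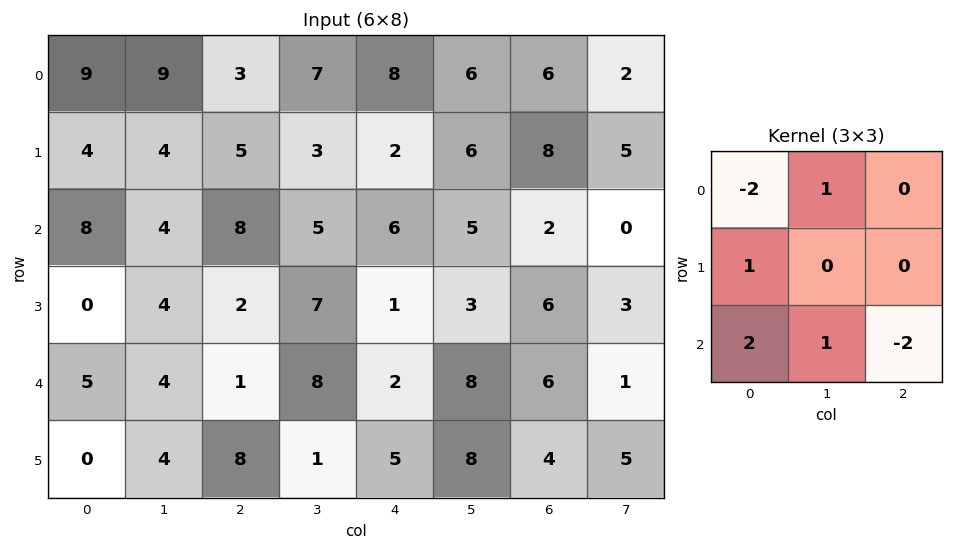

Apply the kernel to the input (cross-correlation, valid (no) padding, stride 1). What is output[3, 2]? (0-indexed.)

11

The receptive field on the input at this output position is [2 7 1 / 1 8 2 / 8 1 5]. Elementwise product with the kernel and sum: 2·-2 + 7·1 + 1·1 + 8·2 + 1·1 + 5·-2.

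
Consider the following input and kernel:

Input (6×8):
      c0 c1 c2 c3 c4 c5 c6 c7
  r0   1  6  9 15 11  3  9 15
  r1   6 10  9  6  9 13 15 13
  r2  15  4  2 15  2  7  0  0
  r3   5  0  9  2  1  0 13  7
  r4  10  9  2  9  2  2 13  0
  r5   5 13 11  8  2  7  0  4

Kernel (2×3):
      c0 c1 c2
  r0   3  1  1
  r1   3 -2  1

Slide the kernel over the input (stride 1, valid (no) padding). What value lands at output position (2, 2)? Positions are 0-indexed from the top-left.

47

The receptive field on the input at this output position is [2 15 2 / 9 2 1]. Elementwise product with the kernel and sum: 2·3 + 15·1 + 2·1 + 9·3 + 2·-2 + 1·1.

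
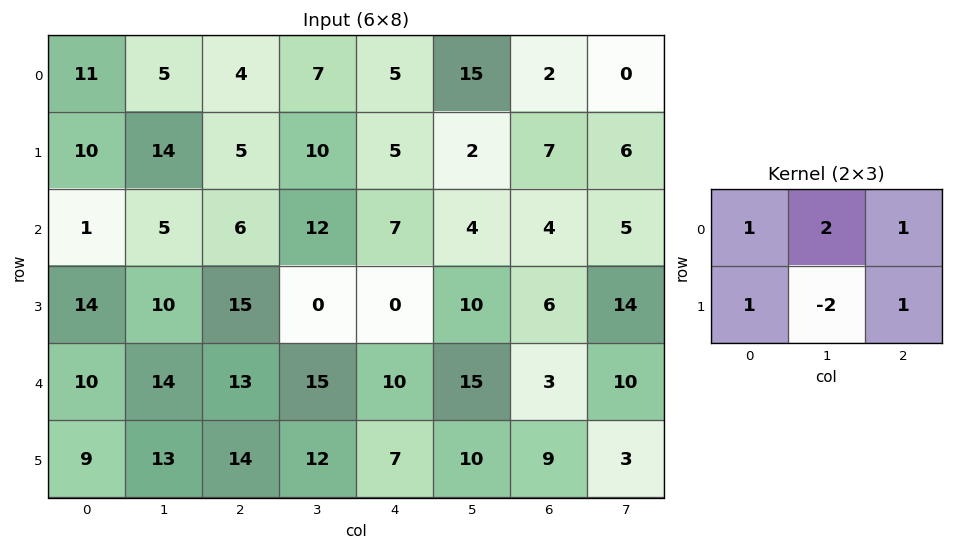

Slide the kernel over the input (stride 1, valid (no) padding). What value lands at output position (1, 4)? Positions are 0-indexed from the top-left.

19

The receptive field on the input at this output position is [5 2 7 / 7 4 4]. Elementwise product with the kernel and sum: 5·1 + 2·2 + 7·1 + 7·1 + 4·-2 + 4·1.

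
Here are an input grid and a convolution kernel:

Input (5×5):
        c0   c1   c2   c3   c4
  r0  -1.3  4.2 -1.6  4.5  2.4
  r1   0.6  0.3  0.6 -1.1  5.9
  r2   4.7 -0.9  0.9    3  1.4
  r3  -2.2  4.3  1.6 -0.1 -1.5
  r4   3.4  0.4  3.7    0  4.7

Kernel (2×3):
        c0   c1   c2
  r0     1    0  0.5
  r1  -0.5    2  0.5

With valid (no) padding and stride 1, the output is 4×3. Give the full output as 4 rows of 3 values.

-1.5 6.95 0.05
-2.8 3.5 9.8
15.65 1.6 -0.15
-0.45 11.45 1.35

Output[0,0]: The receptive field on the input at this output position is [-1.3 4.2 -1.6 / 0.6 0.3 0.6]. Elementwise product with the kernel and sum: -1.3·1 + -1.6·0.5 + 0.6·-0.5 + 0.3·2 + 0.6·0.5.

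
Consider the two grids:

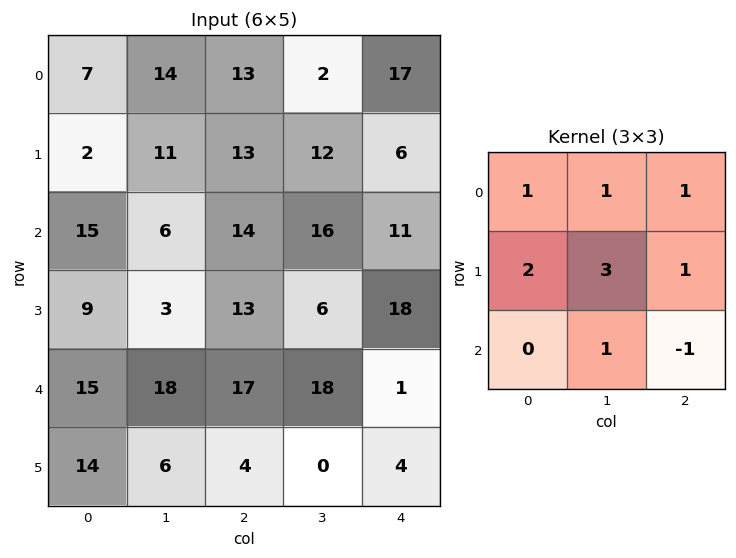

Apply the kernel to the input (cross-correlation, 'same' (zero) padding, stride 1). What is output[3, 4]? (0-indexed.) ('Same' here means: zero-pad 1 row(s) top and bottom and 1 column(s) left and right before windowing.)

94

The receptive field on the zero-padded input at this output position is [16 11 0 / 6 18 0 / 18 1 0]. Elementwise product with the kernel and sum: 16·1 + 11·1 + 0·1 + 6·2 + 18·3 + 0·1 + 1·1 + 0·-1.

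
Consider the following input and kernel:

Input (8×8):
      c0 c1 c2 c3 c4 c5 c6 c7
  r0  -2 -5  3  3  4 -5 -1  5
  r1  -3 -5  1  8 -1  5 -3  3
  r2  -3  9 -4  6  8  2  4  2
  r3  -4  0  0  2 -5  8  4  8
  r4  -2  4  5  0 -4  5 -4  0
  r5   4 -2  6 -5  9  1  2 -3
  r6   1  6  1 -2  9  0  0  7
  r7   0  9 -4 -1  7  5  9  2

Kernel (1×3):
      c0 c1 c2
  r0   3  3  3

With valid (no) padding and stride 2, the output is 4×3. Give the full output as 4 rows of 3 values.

-12 30 -6
6 30 42
21 3 -9
24 24 27

Output[0,0]: The receptive field on the input at this output position is [-2 -5 3]. Elementwise product with the kernel and sum: -2·3 + -5·3 + 3·3.
Output[0,1]: The receptive field on the input at this output position is [3 3 4]. Elementwise product with the kernel and sum: 3·3 + 3·3 + 4·3.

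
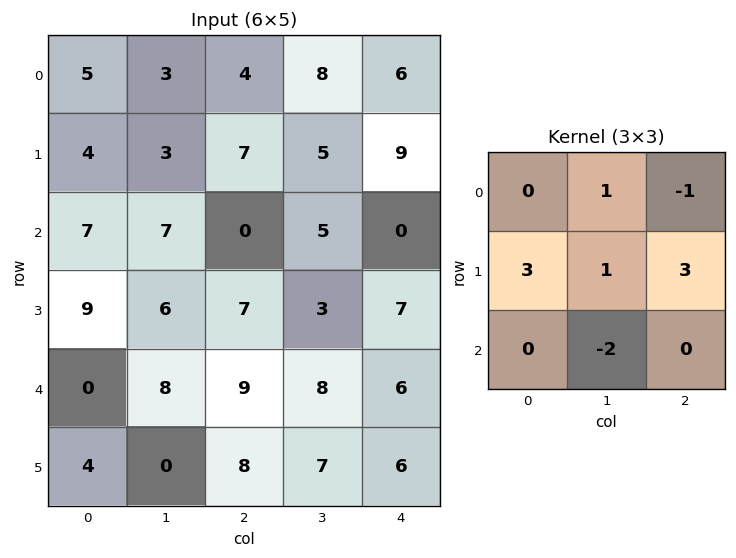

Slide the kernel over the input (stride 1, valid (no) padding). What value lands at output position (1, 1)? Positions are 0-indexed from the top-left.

24

The receptive field on the input at this output position is [3 7 5 / 7 0 5 / 6 7 3]. Elementwise product with the kernel and sum: 7·1 + 5·-1 + 7·3 + 0·1 + 5·3 + 7·-2.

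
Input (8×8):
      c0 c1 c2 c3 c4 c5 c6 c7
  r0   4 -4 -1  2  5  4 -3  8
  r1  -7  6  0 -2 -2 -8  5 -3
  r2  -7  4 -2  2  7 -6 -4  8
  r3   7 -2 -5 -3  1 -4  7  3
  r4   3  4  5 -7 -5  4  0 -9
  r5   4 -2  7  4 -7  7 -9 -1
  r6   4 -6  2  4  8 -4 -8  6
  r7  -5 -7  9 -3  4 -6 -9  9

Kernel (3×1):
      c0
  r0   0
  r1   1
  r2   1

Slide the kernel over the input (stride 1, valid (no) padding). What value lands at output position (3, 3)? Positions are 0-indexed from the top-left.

The receptive field on the input at this output position is [-3 / -7 / 4]. Elementwise product with the kernel and sum: -7·1 + 4·1.

-3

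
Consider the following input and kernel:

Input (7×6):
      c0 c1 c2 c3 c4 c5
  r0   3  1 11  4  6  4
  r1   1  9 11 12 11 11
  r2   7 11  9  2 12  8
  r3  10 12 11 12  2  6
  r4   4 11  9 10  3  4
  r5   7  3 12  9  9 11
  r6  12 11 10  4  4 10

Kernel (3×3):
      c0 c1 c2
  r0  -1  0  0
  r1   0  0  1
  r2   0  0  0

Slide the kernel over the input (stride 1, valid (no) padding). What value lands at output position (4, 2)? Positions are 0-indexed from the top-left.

The receptive field on the input at this output position is [9 10 3 / 12 9 9 / 10 4 4]. Elementwise product with the kernel and sum: 9·-1 + 9·1.

0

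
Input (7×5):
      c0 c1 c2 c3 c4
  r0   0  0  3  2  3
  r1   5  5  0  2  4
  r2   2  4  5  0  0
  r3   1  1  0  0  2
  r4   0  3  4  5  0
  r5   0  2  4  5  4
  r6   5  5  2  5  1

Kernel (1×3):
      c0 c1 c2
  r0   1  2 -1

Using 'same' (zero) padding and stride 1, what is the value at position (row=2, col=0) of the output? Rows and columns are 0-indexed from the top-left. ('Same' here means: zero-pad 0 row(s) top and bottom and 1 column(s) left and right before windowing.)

0

The receptive field on the zero-padded input at this output position is [0 2 4]. Elementwise product with the kernel and sum: 0·1 + 2·2 + 4·-1.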